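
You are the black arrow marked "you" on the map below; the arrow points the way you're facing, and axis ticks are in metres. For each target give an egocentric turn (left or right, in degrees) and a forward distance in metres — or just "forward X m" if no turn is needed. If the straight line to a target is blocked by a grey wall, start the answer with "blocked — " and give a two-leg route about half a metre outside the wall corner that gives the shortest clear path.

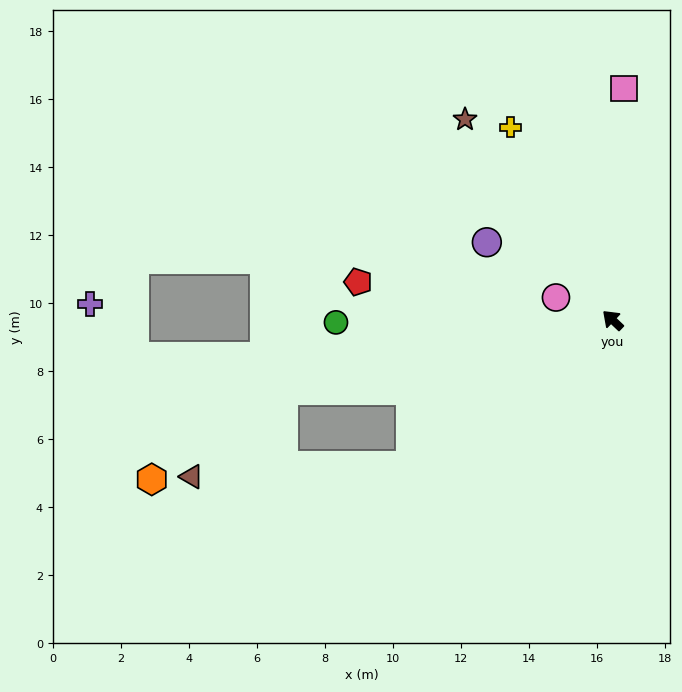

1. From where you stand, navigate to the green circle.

turn left 44°, forward 8.1 m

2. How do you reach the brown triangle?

blocked — turn left 56°, forward 9.9 m, then turn left 30°, forward 3.7 m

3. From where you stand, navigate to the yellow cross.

turn right 19°, forward 6.4 m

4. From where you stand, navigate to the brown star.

turn right 10°, forward 7.3 m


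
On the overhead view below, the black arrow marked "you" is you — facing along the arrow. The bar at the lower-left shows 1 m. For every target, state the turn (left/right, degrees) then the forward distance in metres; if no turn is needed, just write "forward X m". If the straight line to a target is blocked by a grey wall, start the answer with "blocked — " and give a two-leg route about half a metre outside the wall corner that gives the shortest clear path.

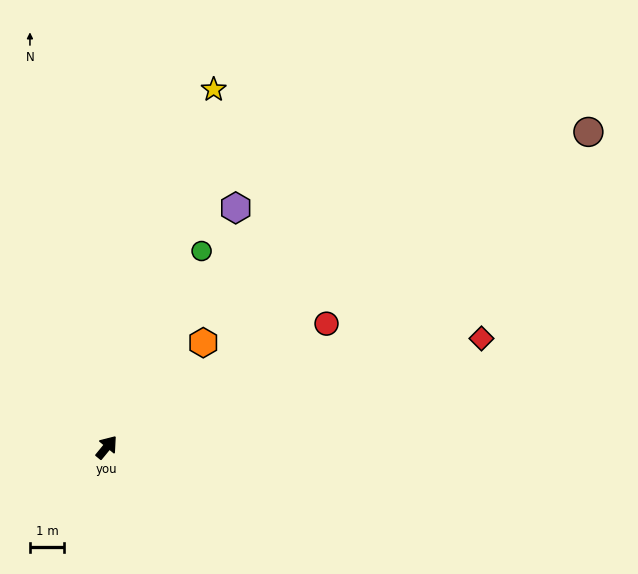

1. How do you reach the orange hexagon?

turn right 3°, forward 4.2 m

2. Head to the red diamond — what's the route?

turn right 34°, forward 11.4 m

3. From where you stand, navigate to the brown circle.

turn right 17°, forward 16.8 m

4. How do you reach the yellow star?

turn left 23°, forward 10.9 m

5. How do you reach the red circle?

turn right 21°, forward 7.4 m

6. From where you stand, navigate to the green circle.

turn left 14°, forward 6.4 m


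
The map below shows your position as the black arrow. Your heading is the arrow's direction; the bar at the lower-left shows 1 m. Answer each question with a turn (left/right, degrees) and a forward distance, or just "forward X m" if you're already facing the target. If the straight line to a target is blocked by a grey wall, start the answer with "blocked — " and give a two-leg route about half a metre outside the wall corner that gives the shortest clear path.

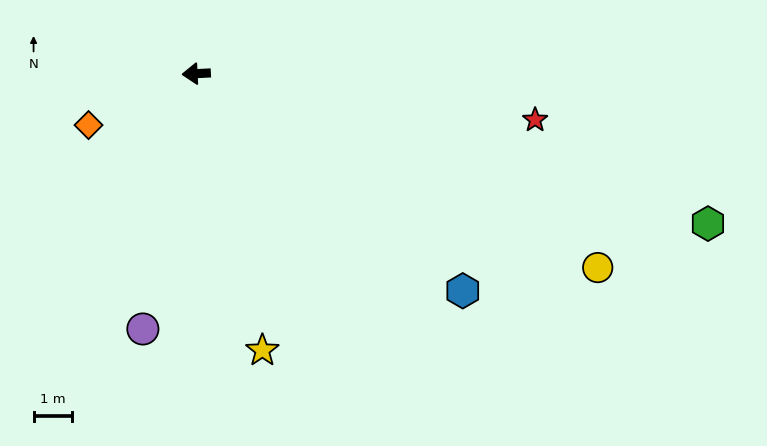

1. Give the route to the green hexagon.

turn left 161°, forward 13.9 m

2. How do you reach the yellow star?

turn left 101°, forward 7.4 m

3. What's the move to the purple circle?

turn left 75°, forward 6.8 m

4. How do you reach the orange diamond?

turn left 23°, forward 3.1 m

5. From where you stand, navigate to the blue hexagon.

turn left 138°, forward 9.0 m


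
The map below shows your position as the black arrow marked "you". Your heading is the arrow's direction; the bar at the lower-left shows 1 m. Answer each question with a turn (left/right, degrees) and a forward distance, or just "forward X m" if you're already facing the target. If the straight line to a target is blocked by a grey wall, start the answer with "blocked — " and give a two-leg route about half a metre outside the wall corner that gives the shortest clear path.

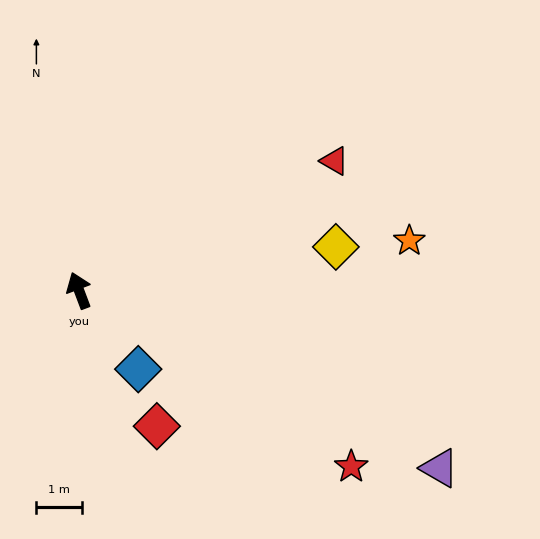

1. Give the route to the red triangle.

turn right 84°, forward 6.3 m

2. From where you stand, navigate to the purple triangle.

turn right 137°, forward 8.8 m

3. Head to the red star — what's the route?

turn right 144°, forward 7.1 m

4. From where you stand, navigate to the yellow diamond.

turn right 101°, forward 5.7 m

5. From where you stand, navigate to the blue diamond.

turn right 164°, forward 2.2 m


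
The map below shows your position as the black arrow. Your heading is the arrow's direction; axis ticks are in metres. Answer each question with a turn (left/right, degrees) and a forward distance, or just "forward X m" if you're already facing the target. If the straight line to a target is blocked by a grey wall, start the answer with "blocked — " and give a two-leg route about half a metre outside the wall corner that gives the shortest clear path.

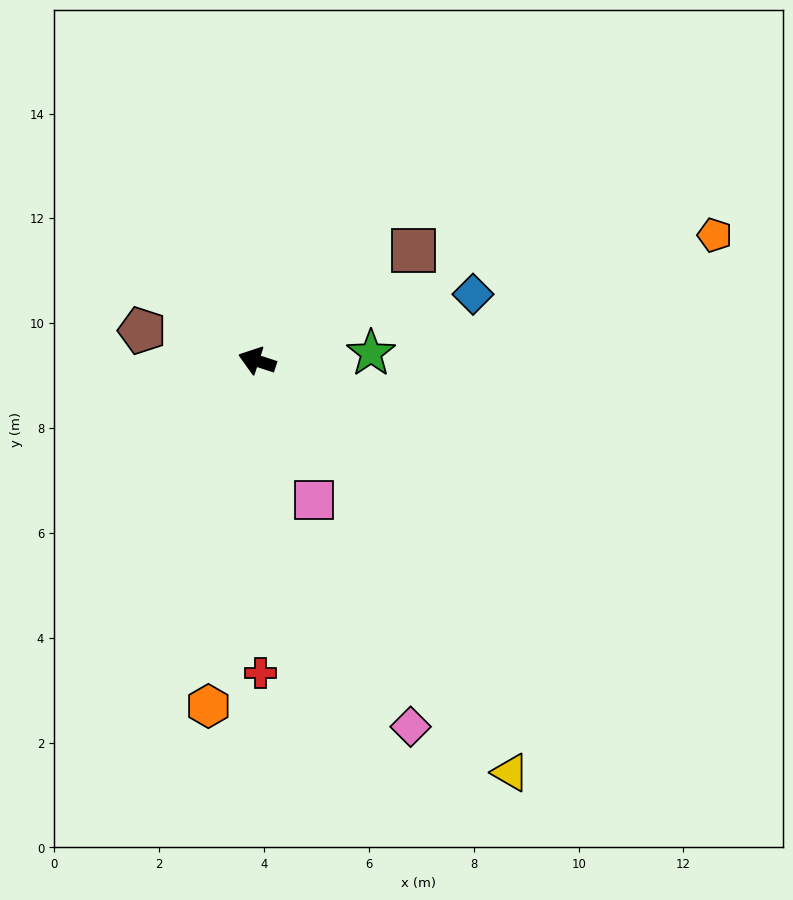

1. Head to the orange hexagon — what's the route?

turn left 100°, forward 6.7 m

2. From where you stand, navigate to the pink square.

turn left 130°, forward 2.9 m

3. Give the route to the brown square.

turn right 127°, forward 3.6 m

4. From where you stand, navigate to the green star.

turn right 158°, forward 2.2 m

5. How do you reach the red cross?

turn left 109°, forward 6.0 m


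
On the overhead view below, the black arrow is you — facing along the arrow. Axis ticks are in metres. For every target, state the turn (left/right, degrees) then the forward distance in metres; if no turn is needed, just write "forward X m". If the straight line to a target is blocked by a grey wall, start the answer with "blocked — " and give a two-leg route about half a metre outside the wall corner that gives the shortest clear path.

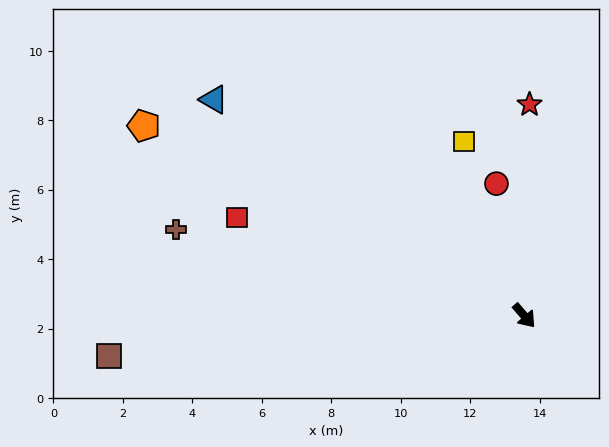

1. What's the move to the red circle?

turn left 151°, forward 3.9 m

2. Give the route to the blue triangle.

turn right 166°, forward 10.9 m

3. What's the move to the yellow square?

turn left 158°, forward 5.3 m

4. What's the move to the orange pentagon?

turn right 158°, forward 12.2 m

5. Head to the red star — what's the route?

turn left 138°, forward 6.1 m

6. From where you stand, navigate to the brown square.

turn right 125°, forward 12.0 m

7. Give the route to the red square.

turn right 150°, forward 8.7 m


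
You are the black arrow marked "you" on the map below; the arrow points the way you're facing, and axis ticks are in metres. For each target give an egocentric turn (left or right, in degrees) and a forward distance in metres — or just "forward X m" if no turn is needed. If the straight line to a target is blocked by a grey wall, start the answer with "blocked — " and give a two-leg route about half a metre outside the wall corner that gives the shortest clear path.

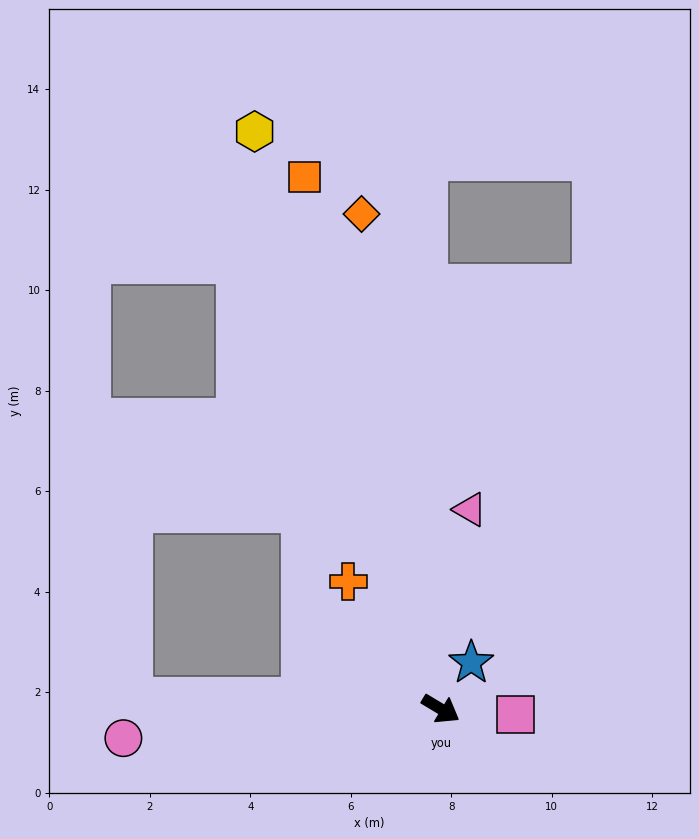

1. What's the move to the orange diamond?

turn left 130°, forward 10.0 m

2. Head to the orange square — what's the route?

turn left 135°, forward 10.9 m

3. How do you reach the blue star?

turn left 88°, forward 1.1 m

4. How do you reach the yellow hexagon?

turn left 139°, forward 12.1 m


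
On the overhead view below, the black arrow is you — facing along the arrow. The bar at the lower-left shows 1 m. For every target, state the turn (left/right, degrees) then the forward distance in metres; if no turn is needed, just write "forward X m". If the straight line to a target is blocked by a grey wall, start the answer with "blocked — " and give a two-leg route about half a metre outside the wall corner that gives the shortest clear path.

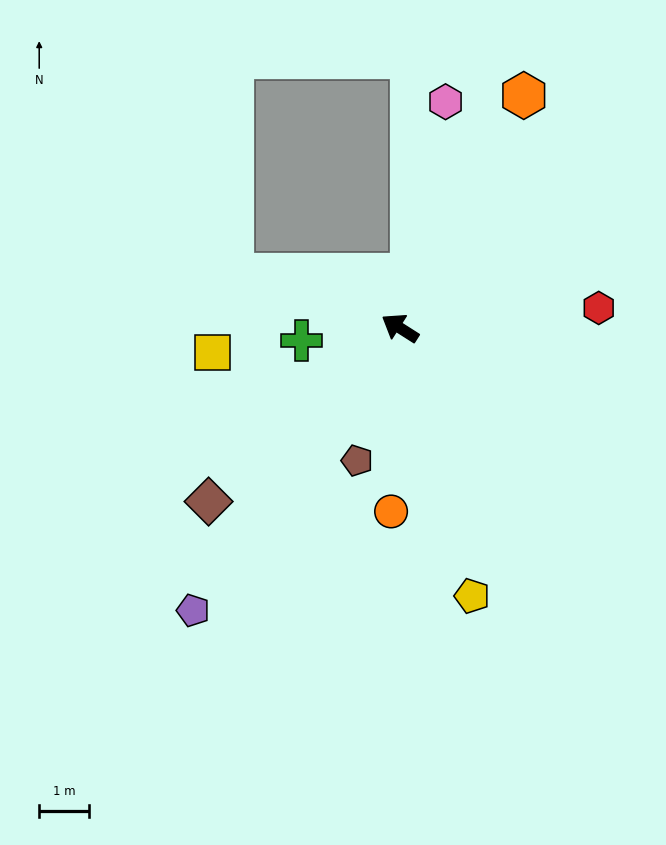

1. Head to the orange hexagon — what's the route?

turn right 86°, forward 5.3 m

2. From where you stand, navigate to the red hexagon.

turn right 142°, forward 4.0 m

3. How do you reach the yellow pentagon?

turn left 138°, forward 5.6 m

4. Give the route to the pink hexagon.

turn right 69°, forward 4.6 m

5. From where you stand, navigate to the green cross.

turn left 40°, forward 2.0 m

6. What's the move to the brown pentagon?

turn left 105°, forward 2.8 m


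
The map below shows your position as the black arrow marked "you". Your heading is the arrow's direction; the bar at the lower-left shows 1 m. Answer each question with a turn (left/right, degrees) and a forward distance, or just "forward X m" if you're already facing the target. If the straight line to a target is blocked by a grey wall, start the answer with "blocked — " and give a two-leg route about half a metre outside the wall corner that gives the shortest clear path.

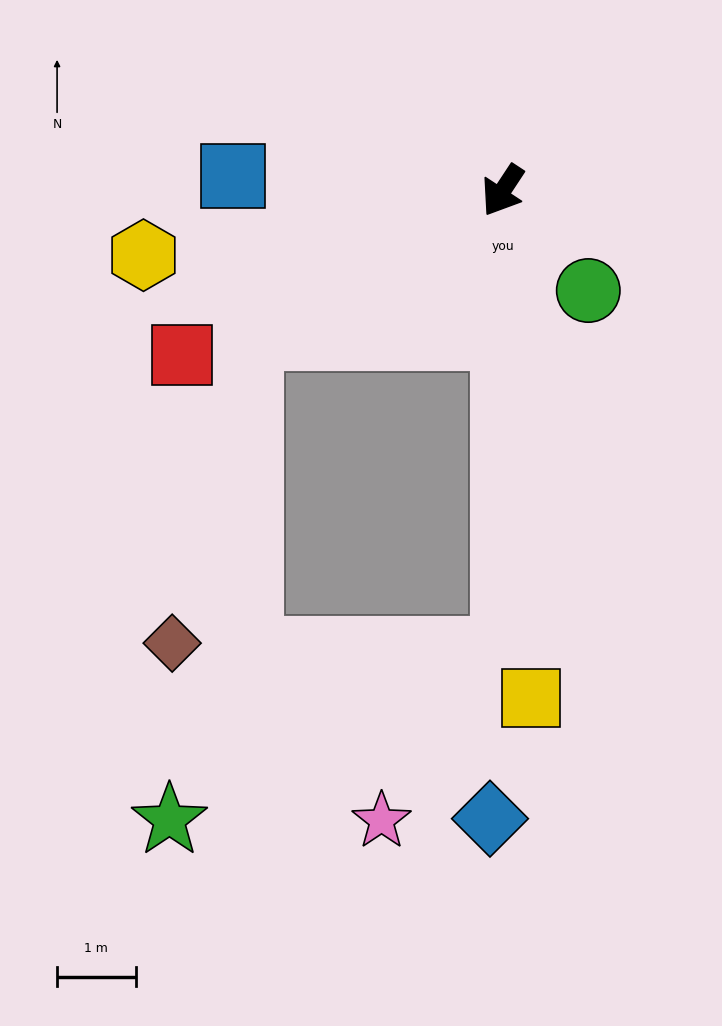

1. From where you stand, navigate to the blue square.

turn right 60°, forward 3.4 m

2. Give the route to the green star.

blocked — turn left 34°, forward 5.8 m, then turn right 64°, forward 4.8 m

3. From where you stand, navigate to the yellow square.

turn left 37°, forward 6.5 m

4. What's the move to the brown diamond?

blocked — turn right 27°, forward 3.7 m, then turn left 46°, forward 4.0 m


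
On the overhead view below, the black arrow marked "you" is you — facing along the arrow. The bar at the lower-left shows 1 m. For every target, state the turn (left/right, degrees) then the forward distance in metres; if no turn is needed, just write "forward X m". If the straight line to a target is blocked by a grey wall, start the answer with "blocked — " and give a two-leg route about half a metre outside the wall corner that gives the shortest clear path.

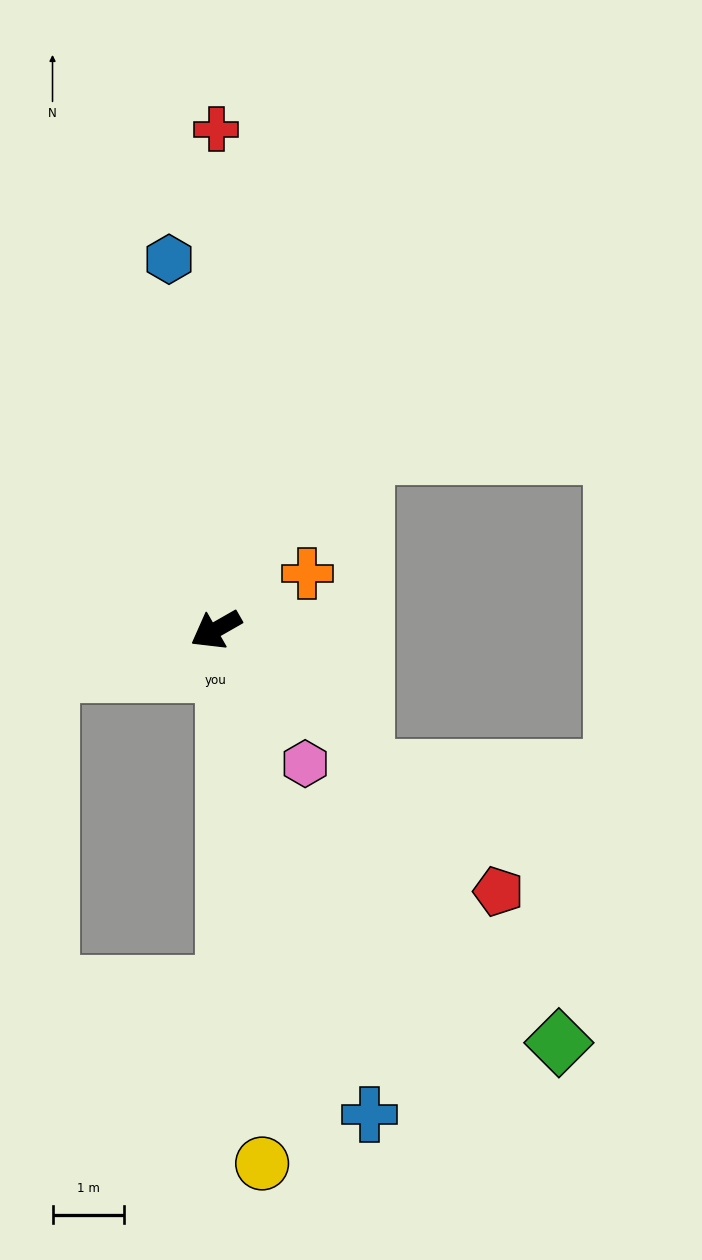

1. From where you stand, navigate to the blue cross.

turn left 78°, forward 7.1 m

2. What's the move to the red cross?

turn right 120°, forward 7.0 m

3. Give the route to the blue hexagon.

turn right 113°, forward 5.2 m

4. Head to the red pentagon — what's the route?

turn left 107°, forward 5.4 m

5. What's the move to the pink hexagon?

turn left 94°, forward 2.2 m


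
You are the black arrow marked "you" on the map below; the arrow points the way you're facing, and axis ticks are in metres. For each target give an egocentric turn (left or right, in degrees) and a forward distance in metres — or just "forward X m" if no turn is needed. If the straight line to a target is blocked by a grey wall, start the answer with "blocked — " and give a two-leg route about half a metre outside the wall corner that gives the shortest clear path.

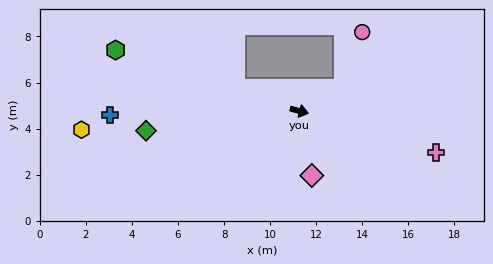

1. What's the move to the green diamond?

turn right 158°, forward 6.7 m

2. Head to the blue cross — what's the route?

turn right 164°, forward 8.2 m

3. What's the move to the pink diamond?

turn right 64°, forward 2.9 m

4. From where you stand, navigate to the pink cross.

turn right 2°, forward 6.2 m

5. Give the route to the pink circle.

blocked — turn left 42°, forward 2.2 m, then turn left 44°, forward 2.6 m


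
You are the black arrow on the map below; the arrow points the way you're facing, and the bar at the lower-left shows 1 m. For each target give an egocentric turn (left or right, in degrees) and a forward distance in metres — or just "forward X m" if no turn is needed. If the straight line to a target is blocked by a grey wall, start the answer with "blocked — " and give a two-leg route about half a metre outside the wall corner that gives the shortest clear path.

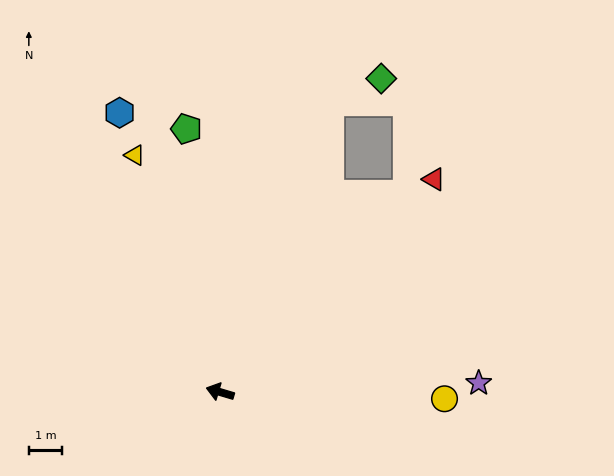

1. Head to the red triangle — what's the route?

turn right 119°, forward 9.1 m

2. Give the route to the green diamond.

blocked — turn right 94°, forward 9.4 m, then turn right 44°, forward 1.7 m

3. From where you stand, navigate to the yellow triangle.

turn right 54°, forward 7.6 m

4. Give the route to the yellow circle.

turn right 165°, forward 6.8 m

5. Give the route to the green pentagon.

turn right 66°, forward 8.0 m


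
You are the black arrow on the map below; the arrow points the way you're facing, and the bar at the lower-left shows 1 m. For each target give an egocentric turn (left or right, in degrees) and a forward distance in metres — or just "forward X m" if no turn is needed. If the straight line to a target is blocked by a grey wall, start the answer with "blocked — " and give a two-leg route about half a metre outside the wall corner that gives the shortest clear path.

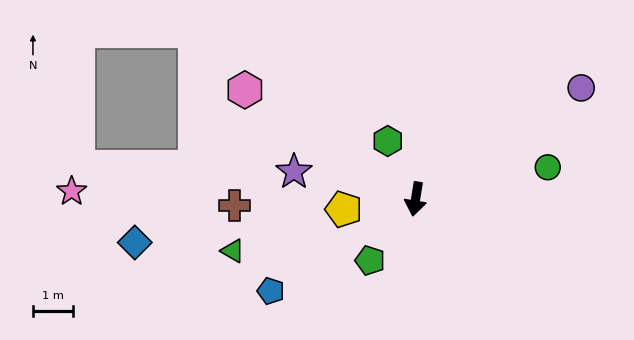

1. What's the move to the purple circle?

turn left 133°, forward 5.0 m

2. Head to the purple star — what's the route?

turn right 93°, forward 3.1 m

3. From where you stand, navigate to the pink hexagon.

turn right 113°, forward 5.1 m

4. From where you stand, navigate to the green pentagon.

turn right 27°, forward 1.9 m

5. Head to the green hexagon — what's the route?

turn right 145°, forward 1.6 m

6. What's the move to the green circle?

turn left 113°, forward 3.4 m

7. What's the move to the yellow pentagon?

turn right 73°, forward 1.8 m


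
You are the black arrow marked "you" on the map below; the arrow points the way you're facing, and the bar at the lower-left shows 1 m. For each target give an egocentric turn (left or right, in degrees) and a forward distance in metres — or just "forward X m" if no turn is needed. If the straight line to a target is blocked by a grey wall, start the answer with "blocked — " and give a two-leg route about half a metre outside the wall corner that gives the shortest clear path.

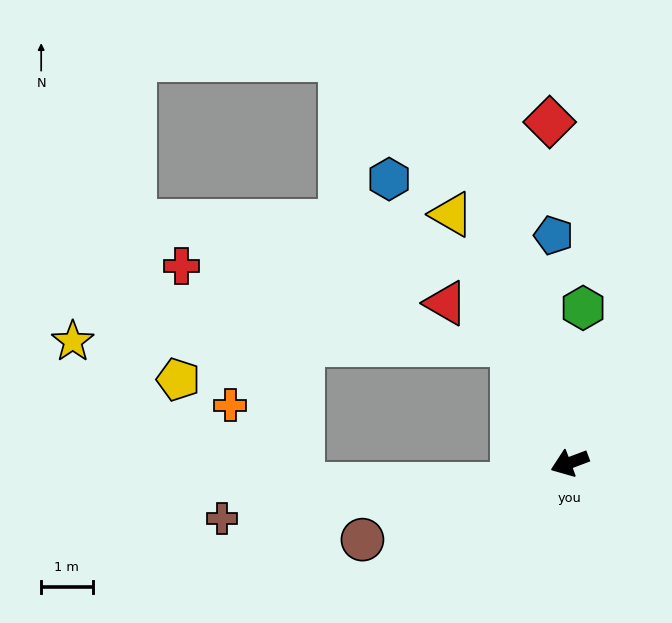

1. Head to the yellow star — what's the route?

blocked — turn right 84°, forward 2.6 m, then turn left 63°, forward 8.5 m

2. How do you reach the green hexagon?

turn right 116°, forward 3.0 m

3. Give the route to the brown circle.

forward 4.3 m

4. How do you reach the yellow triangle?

turn right 85°, forward 5.4 m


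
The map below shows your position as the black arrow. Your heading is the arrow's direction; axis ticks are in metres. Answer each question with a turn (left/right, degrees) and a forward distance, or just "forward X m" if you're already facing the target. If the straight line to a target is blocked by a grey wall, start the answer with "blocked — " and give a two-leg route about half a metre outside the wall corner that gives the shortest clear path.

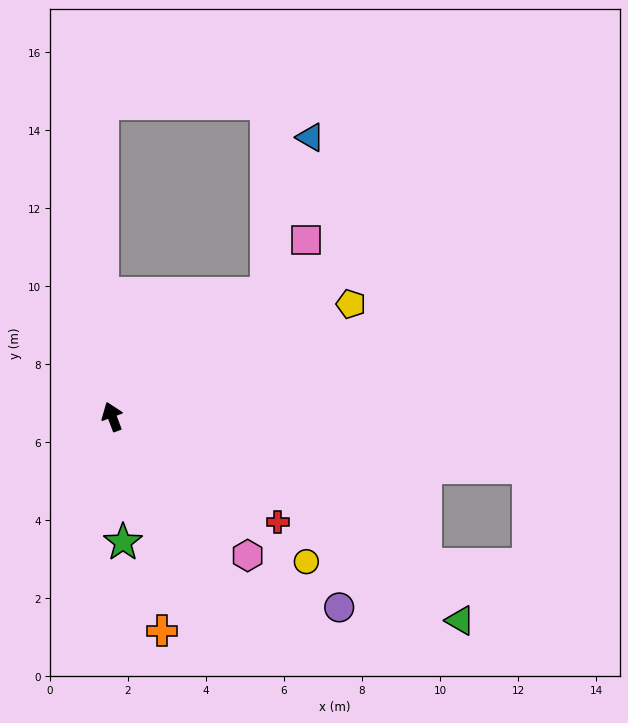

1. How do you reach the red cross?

turn right 143°, forward 5.0 m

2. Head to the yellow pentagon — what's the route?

turn right 85°, forward 6.8 m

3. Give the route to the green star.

turn left 164°, forward 3.2 m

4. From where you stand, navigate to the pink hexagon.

turn right 156°, forward 5.0 m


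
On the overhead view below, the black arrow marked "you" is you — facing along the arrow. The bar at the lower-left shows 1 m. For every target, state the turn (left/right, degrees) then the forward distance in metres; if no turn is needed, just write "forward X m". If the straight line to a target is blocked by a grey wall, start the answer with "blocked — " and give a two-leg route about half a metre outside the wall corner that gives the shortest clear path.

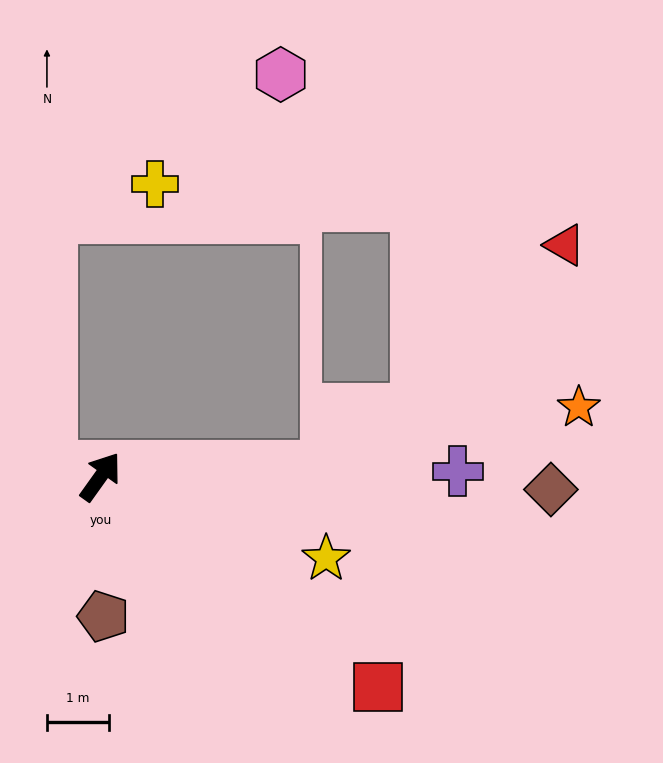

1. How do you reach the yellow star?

turn right 74°, forward 3.9 m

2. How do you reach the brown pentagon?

turn right 143°, forward 2.2 m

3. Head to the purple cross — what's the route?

turn right 54°, forward 5.8 m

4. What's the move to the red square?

turn right 92°, forward 5.6 m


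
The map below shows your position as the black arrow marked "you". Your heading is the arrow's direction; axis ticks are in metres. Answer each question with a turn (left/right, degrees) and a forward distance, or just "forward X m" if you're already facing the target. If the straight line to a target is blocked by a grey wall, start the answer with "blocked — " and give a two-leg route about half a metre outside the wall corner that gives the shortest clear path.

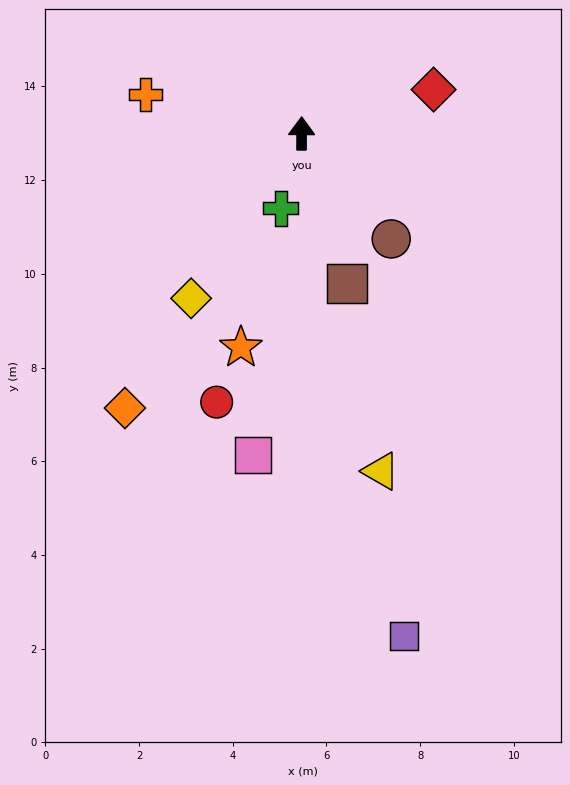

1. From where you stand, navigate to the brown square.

turn right 163°, forward 3.4 m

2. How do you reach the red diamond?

turn right 71°, forward 3.0 m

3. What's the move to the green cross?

turn left 165°, forward 1.7 m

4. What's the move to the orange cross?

turn left 76°, forward 3.4 m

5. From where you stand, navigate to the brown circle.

turn right 139°, forward 3.0 m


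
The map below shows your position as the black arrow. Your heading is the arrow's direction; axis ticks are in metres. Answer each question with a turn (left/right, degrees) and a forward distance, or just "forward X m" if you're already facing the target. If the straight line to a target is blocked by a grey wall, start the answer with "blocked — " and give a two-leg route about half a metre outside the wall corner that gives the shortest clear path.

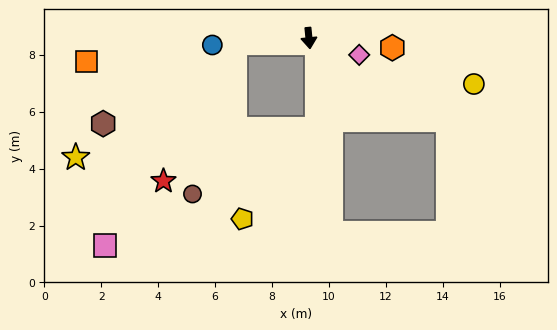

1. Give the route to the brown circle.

blocked — turn right 92°, forward 2.6 m, then turn left 71°, forward 5.5 m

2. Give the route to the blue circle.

turn right 92°, forward 3.4 m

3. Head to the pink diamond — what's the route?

turn left 66°, forward 1.9 m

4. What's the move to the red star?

blocked — turn right 92°, forward 2.6 m, then turn left 59°, forward 5.5 m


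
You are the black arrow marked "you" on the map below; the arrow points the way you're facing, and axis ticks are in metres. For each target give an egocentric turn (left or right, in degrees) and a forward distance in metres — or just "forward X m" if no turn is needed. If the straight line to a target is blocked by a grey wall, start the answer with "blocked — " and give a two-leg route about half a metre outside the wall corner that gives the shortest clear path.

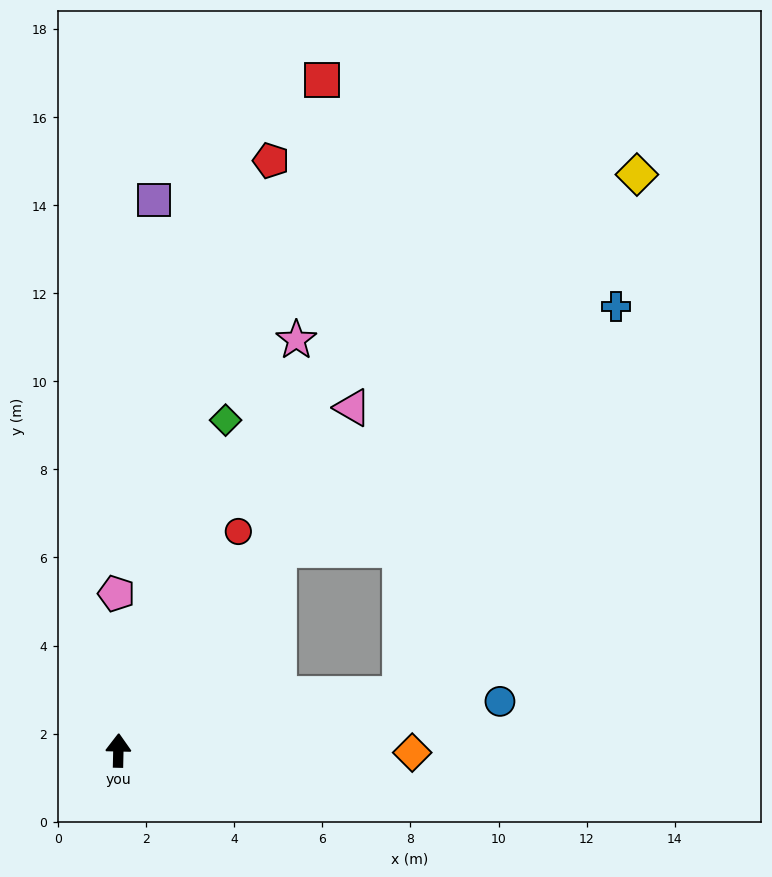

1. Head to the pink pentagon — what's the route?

turn left 2°, forward 3.6 m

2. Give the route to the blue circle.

turn right 81°, forward 8.7 m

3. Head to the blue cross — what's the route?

blocked — turn right 37°, forward 5.8 m, then turn right 16°, forward 9.4 m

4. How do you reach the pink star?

turn right 22°, forward 10.2 m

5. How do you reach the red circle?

turn right 27°, forward 5.7 m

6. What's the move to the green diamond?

turn right 17°, forward 7.9 m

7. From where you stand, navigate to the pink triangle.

turn right 33°, forward 9.4 m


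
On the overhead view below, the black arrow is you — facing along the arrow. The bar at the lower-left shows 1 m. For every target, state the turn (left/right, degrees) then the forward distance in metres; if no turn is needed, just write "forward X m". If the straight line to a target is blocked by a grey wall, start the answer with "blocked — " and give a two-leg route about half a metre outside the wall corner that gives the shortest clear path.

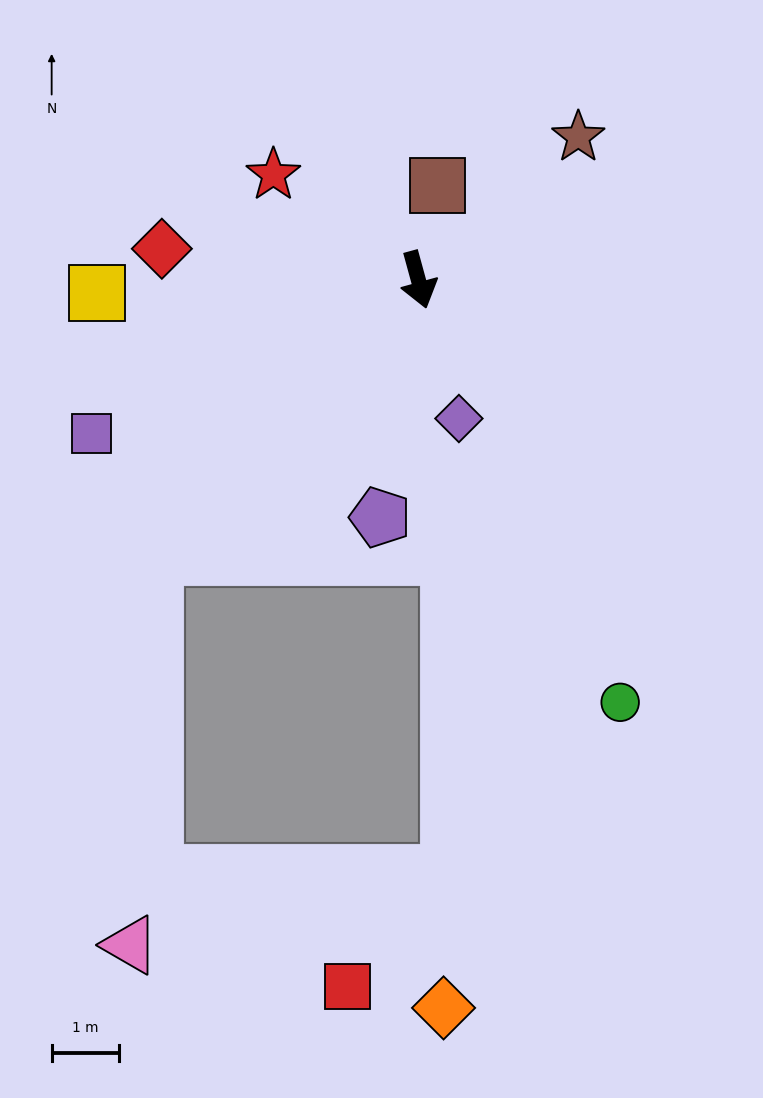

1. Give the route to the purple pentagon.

turn right 24°, forward 3.6 m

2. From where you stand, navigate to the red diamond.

turn right 112°, forward 3.8 m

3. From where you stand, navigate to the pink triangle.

blocked — turn right 59°, forward 5.6 m, then turn left 40°, forward 5.7 m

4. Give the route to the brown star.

turn left 116°, forward 3.2 m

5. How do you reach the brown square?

turn left 153°, forward 1.4 m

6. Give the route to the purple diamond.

forward 2.1 m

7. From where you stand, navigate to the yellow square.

turn right 103°, forward 4.7 m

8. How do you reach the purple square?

turn right 80°, forward 5.3 m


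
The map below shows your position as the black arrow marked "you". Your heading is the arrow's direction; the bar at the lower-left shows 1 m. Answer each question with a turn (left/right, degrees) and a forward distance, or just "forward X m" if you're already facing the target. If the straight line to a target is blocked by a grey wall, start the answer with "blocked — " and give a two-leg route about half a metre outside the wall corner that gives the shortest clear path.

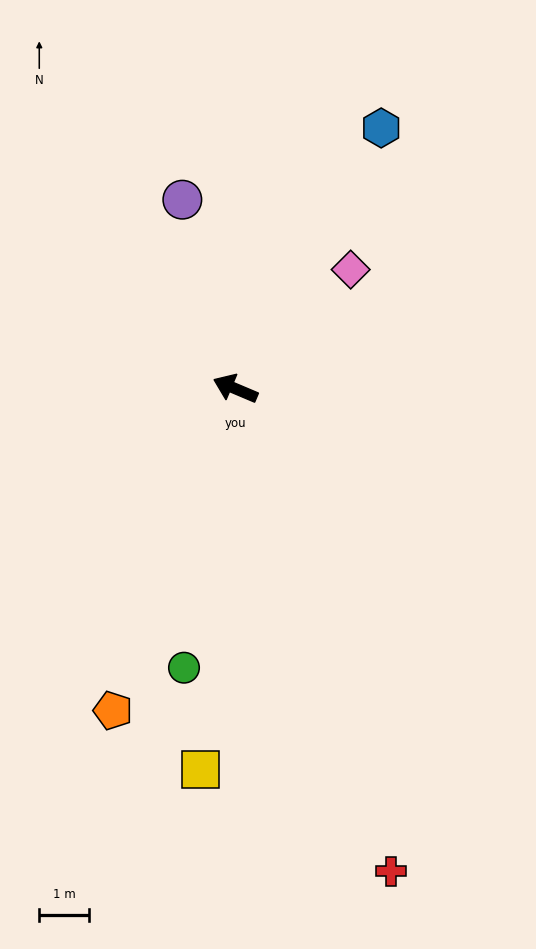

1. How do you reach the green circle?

turn left 103°, forward 5.7 m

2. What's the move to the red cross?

turn left 131°, forward 10.2 m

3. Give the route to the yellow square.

turn left 108°, forward 7.7 m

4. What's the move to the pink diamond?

turn right 111°, forward 3.3 m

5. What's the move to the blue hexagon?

turn right 96°, forward 6.0 m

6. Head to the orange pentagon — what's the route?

turn left 92°, forward 6.9 m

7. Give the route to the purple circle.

turn right 51°, forward 3.9 m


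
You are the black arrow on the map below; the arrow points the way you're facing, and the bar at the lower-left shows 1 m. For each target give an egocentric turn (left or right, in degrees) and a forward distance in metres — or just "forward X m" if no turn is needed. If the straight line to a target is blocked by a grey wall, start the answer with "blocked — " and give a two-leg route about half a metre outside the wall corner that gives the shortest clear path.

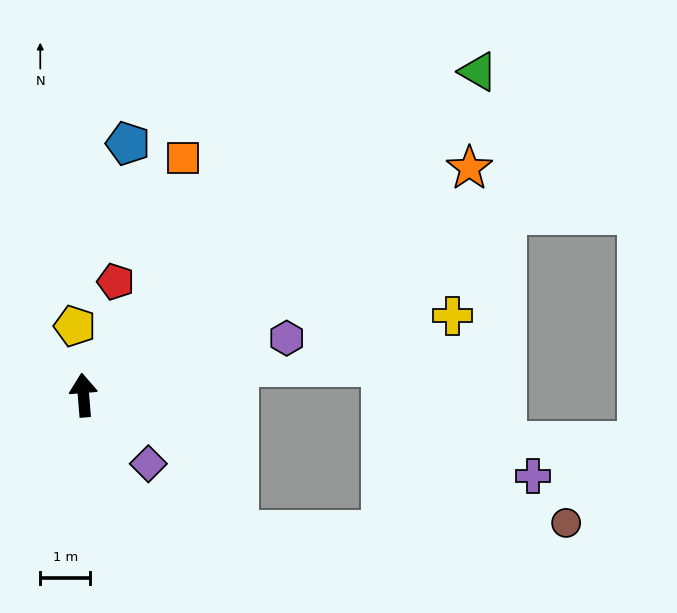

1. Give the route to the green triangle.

turn right 55°, forward 10.3 m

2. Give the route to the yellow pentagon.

turn left 3°, forward 1.4 m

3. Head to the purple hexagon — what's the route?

turn right 79°, forward 4.2 m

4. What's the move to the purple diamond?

turn right 141°, forward 1.9 m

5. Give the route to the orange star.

turn right 64°, forward 9.0 m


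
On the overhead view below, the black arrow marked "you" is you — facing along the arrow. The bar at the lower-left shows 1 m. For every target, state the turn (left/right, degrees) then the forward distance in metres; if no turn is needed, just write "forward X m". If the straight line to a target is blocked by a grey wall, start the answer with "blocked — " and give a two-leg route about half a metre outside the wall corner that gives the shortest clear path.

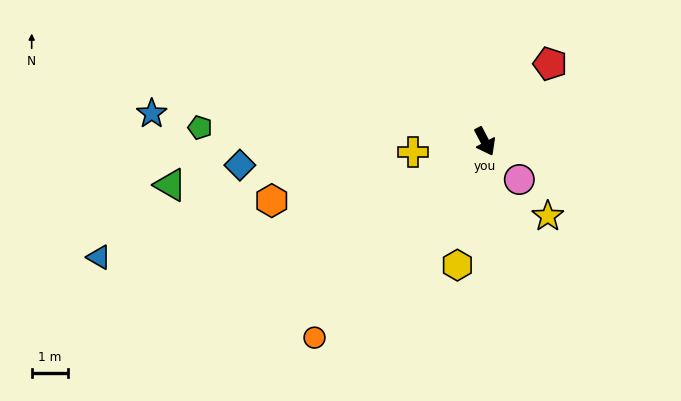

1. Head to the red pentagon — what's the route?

turn left 112°, forward 2.8 m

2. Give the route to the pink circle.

turn left 14°, forward 1.4 m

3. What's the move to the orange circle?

turn right 69°, forward 7.1 m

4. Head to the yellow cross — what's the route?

turn right 109°, forward 2.0 m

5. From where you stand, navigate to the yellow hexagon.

turn right 40°, forward 3.5 m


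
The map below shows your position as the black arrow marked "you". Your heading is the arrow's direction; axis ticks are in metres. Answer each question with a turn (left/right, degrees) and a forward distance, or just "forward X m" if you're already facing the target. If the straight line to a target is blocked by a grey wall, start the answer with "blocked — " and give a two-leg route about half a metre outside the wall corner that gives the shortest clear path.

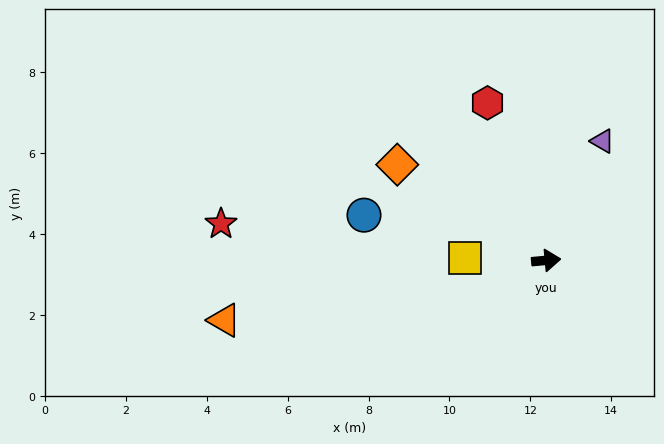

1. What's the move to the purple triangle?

turn left 59°, forward 3.3 m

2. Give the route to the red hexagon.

turn left 105°, forward 4.2 m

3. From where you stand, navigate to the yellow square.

turn left 173°, forward 2.0 m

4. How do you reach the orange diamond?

turn left 142°, forward 4.4 m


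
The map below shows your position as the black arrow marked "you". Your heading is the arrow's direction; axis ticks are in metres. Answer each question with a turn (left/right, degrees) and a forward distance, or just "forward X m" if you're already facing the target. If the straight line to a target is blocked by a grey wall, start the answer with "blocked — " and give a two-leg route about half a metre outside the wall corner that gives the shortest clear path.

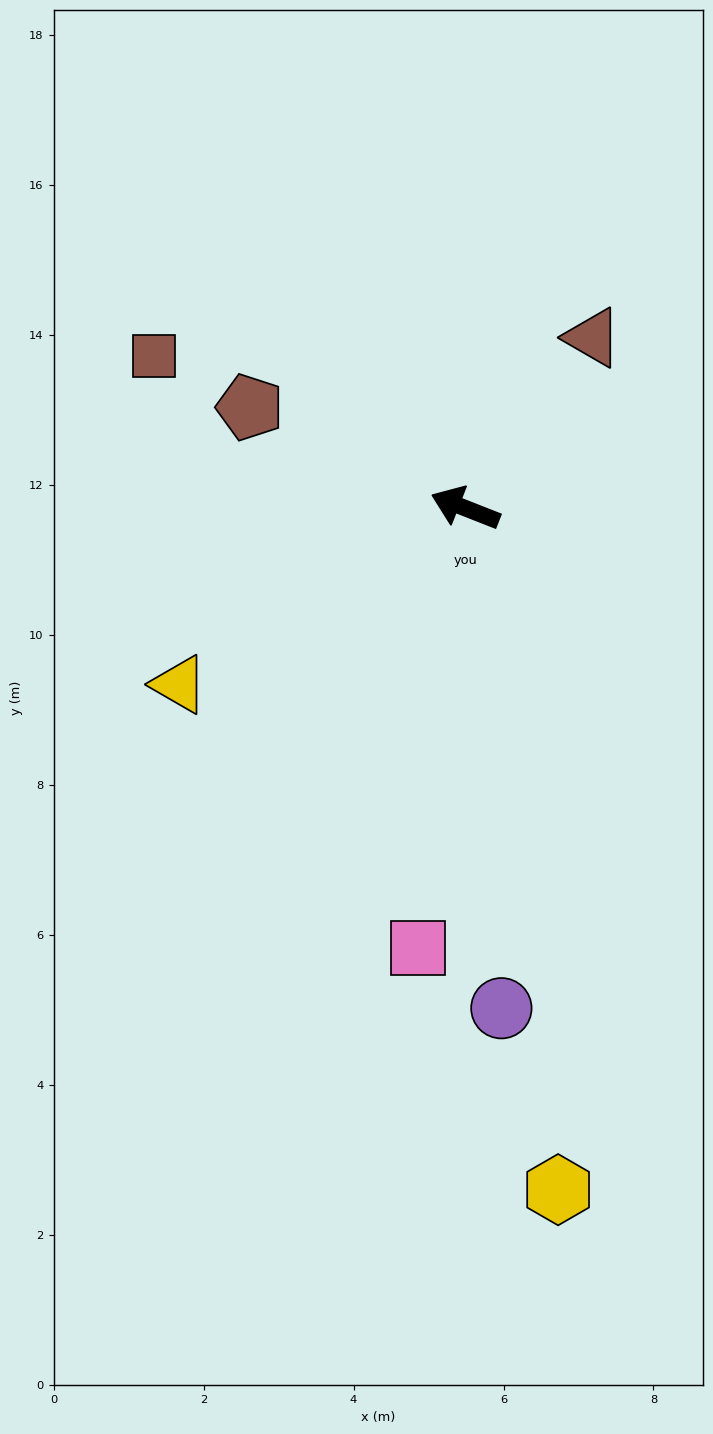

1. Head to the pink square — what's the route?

turn left 105°, forward 5.9 m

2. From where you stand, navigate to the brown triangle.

turn right 105°, forward 2.8 m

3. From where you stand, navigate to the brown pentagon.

turn right 4°, forward 3.2 m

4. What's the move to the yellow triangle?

turn left 53°, forward 4.5 m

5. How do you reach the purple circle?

turn left 116°, forward 6.7 m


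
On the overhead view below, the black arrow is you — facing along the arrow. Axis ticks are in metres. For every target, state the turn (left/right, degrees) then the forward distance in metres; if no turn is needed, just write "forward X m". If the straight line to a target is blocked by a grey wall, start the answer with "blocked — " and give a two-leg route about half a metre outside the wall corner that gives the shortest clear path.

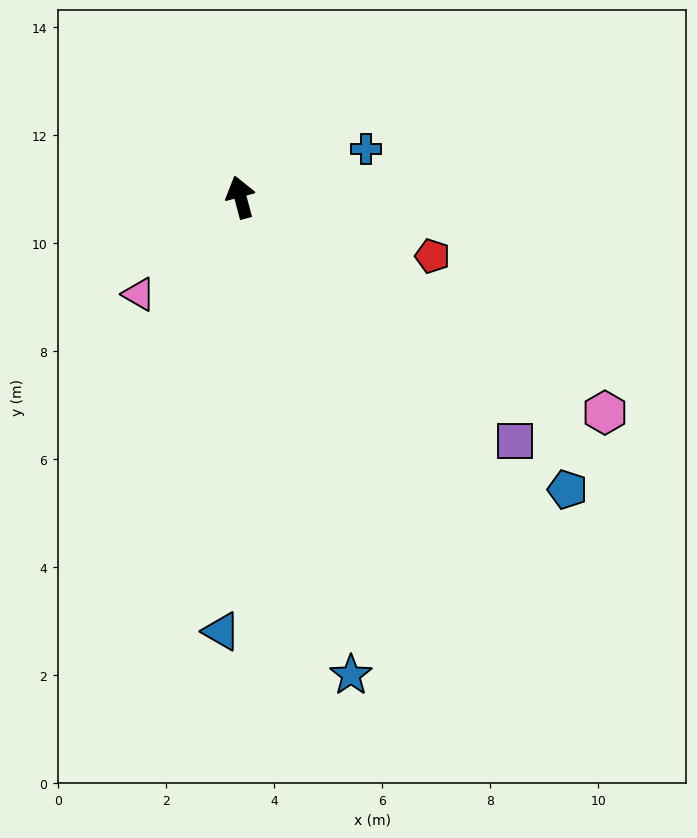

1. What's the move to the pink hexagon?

turn right 136°, forward 7.8 m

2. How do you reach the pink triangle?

turn left 119°, forward 2.6 m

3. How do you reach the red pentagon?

turn right 122°, forward 3.7 m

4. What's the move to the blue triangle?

turn left 163°, forward 8.0 m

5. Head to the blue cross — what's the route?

turn right 84°, forward 2.5 m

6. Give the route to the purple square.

turn right 147°, forward 6.8 m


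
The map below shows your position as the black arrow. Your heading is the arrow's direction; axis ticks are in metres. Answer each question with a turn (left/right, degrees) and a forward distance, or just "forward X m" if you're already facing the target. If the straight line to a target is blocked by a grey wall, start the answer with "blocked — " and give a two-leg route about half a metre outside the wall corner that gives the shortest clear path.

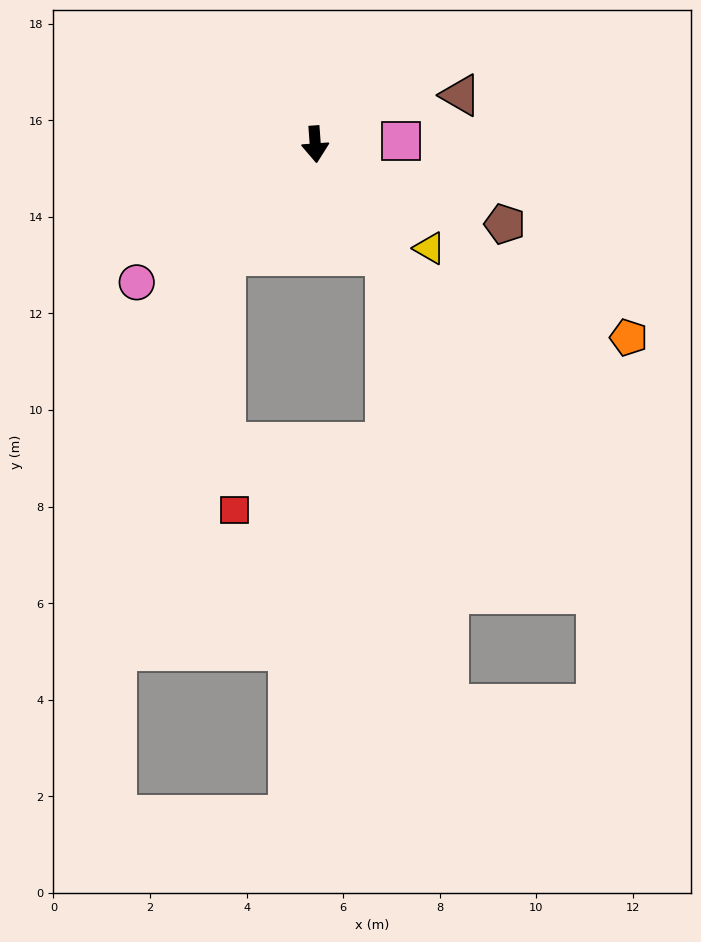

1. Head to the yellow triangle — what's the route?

turn left 44°, forward 3.2 m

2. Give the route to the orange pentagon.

turn left 54°, forward 7.6 m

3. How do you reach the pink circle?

turn right 56°, forward 4.7 m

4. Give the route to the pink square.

turn left 88°, forward 1.8 m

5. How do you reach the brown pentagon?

turn left 63°, forward 4.3 m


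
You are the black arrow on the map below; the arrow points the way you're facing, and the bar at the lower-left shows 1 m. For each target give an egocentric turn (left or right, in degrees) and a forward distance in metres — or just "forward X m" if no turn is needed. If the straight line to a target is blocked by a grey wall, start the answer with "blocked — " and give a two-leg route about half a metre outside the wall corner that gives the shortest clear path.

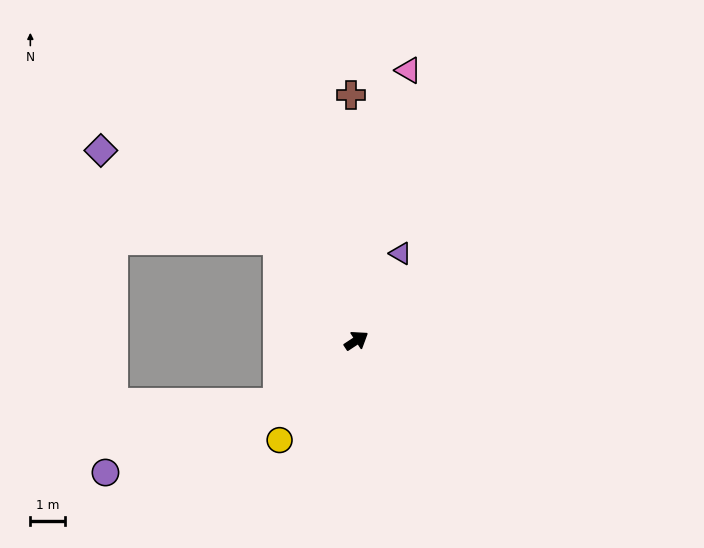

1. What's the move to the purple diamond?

blocked — turn left 95°, forward 3.7 m, then turn left 25°, forward 5.7 m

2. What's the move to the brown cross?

turn left 58°, forward 7.1 m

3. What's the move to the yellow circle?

turn right 161°, forward 3.7 m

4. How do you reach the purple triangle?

turn left 30°, forward 2.8 m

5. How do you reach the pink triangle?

turn left 46°, forward 8.0 m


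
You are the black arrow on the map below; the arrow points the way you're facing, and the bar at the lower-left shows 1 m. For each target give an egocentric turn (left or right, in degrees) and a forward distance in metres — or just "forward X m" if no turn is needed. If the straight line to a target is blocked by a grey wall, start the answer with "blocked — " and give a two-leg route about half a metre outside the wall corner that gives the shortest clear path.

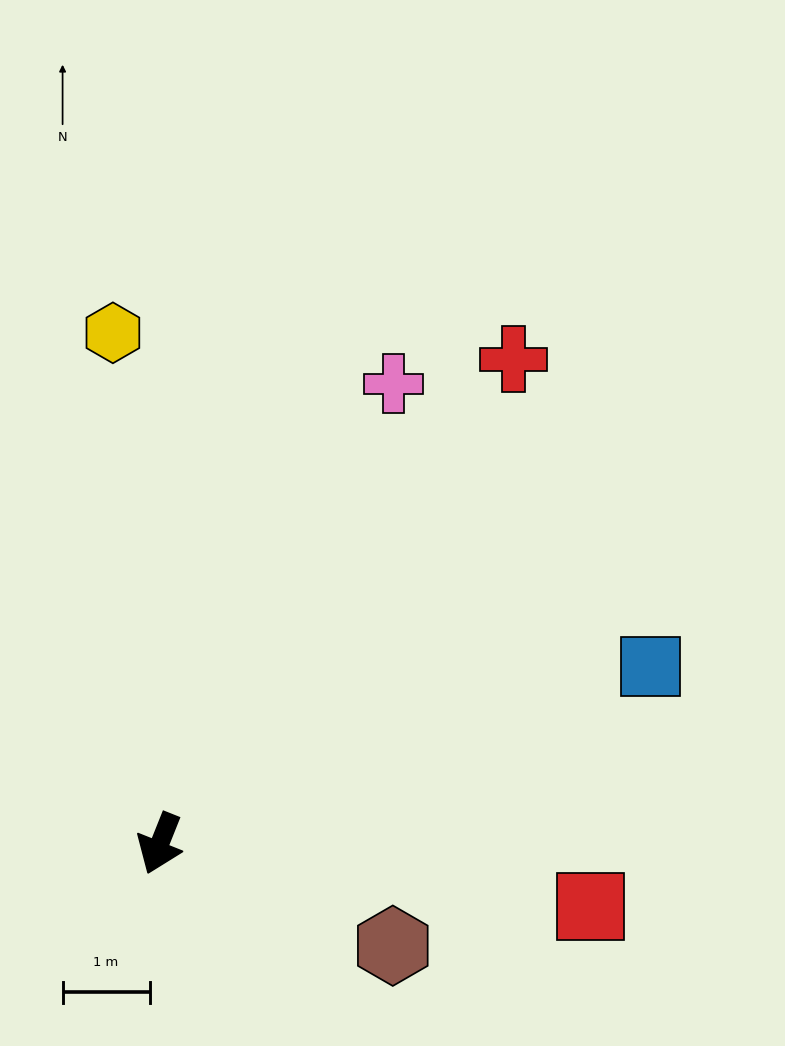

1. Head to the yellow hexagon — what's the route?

turn right 153°, forward 5.9 m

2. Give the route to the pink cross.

turn left 175°, forward 5.9 m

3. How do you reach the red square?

turn left 103°, forward 5.0 m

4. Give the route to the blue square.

turn left 132°, forward 6.0 m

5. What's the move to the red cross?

turn left 166°, forward 6.9 m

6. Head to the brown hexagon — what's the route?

turn left 88°, forward 2.9 m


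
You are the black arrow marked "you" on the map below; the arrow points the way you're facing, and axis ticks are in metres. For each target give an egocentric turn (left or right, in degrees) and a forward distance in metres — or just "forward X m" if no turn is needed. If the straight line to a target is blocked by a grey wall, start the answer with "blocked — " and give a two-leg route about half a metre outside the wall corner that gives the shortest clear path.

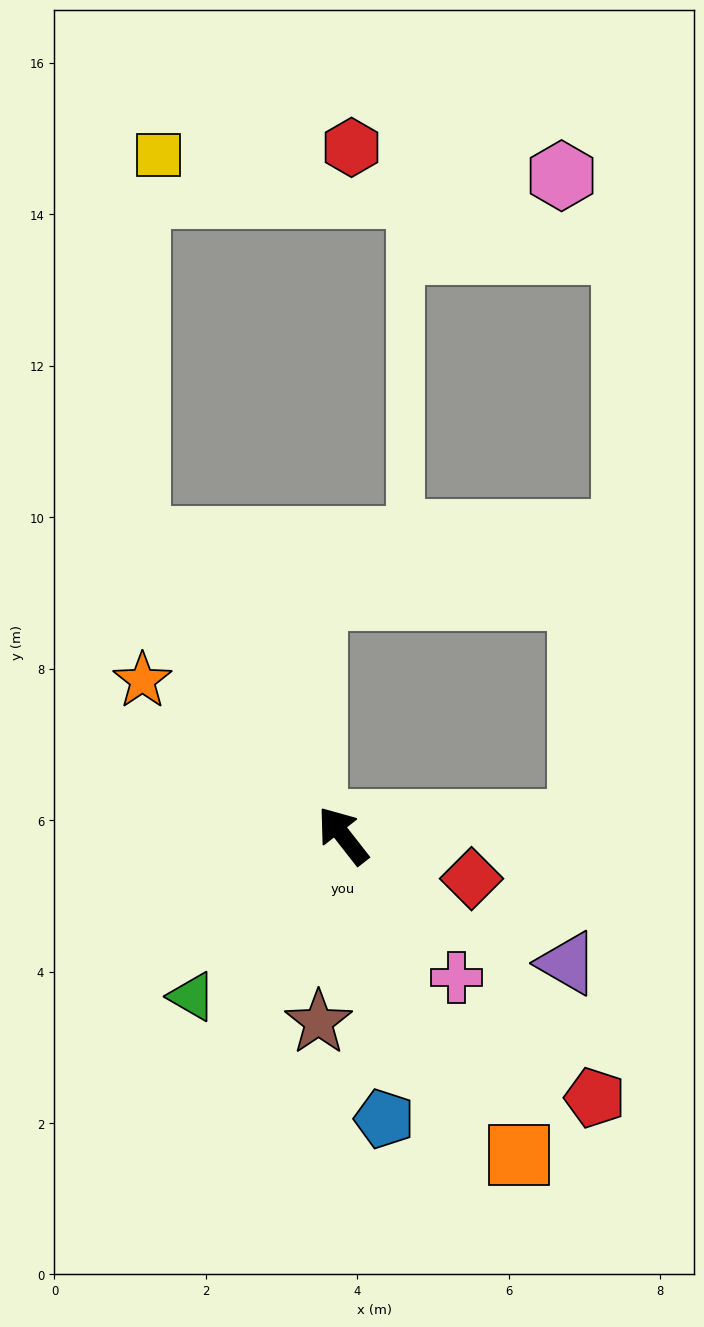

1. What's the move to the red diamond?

turn right 147°, forward 1.8 m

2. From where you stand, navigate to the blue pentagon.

turn left 150°, forward 3.8 m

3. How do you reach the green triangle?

turn left 99°, forward 2.9 m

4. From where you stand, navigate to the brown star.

turn left 135°, forward 2.5 m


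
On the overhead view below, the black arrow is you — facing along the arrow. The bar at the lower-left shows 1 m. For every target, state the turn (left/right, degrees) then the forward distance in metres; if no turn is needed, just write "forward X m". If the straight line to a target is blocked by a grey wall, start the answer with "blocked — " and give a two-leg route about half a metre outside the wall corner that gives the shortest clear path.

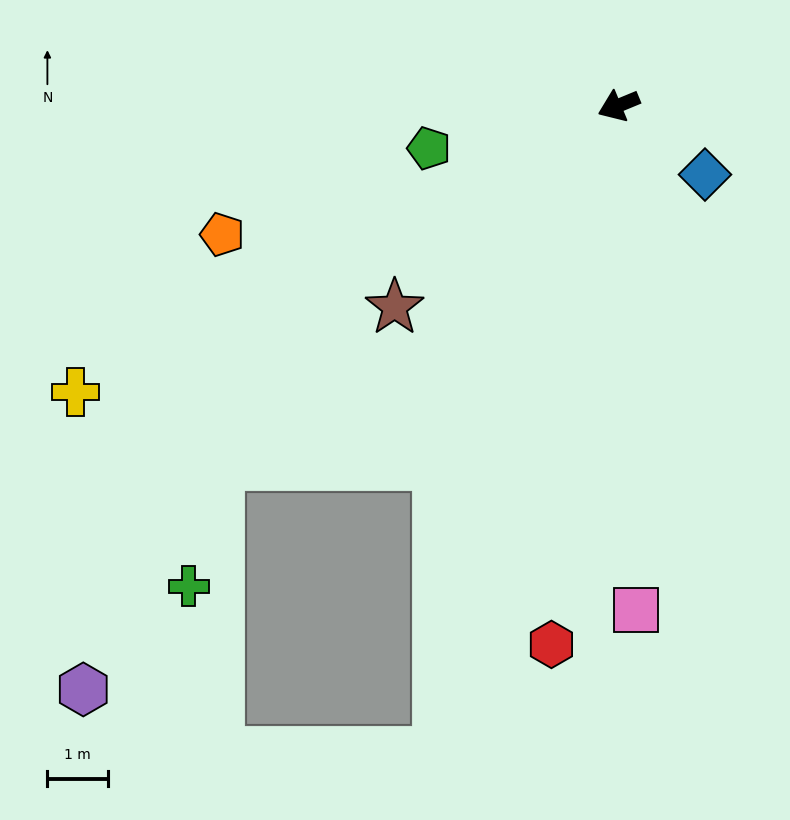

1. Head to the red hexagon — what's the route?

turn left 60°, forward 9.0 m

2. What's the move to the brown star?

turn left 20°, forward 5.0 m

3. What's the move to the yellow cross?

turn left 5°, forward 10.2 m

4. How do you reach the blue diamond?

turn left 119°, forward 1.8 m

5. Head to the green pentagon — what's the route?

turn right 10°, forward 3.2 m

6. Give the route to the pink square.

turn left 69°, forward 8.4 m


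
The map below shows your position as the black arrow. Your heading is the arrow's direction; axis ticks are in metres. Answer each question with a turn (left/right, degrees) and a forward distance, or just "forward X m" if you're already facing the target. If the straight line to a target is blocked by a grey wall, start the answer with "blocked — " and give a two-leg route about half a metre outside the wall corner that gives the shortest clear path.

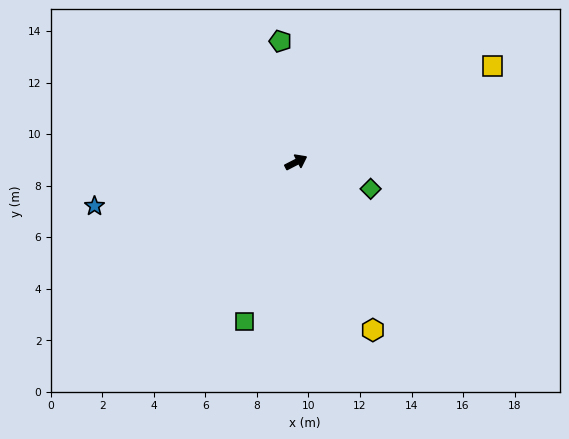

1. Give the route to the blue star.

turn left 165°, forward 8.0 m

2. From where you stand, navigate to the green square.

turn right 135°, forward 6.5 m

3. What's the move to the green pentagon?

turn left 70°, forward 4.7 m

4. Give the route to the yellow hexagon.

turn right 93°, forward 7.2 m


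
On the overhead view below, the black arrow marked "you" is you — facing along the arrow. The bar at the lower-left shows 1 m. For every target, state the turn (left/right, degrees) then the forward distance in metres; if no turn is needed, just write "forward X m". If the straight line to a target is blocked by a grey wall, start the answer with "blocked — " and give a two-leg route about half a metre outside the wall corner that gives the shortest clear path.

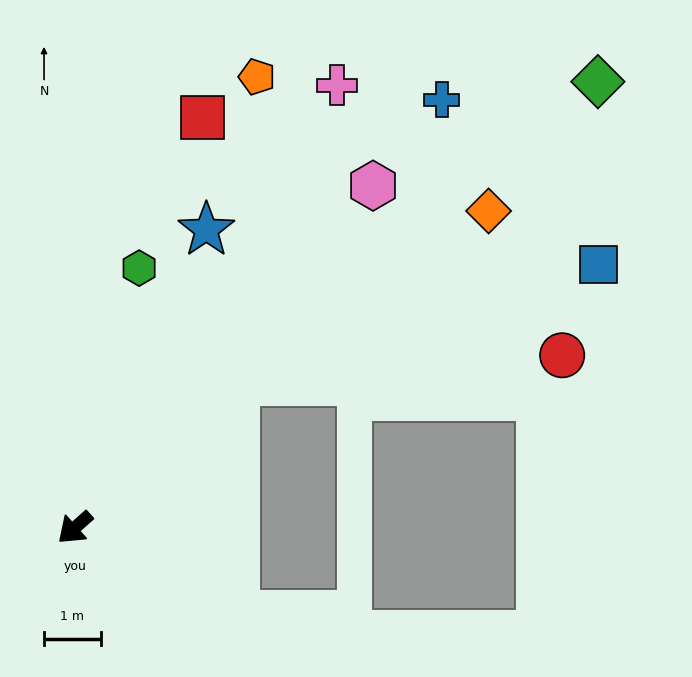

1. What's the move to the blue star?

turn right 155°, forward 5.7 m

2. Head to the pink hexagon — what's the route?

turn right 173°, forward 8.0 m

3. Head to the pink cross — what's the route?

turn right 162°, forward 9.1 m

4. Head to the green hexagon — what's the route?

turn right 146°, forward 4.7 m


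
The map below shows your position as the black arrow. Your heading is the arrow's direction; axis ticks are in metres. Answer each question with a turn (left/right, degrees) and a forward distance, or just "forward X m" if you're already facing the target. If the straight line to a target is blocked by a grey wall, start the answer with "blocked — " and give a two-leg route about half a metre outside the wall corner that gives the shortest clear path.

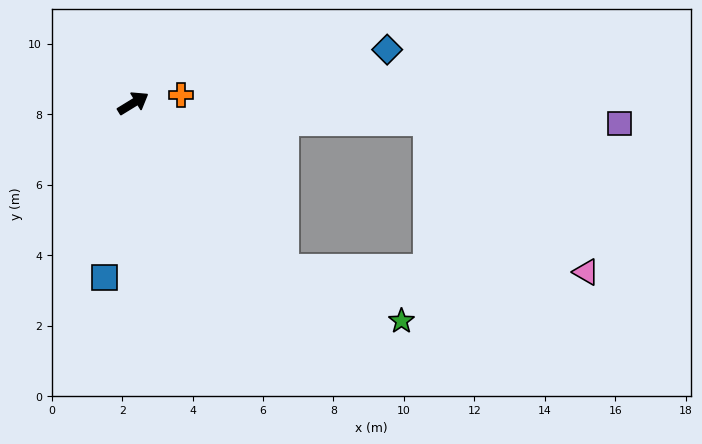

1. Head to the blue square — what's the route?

turn right 131°, forward 5.0 m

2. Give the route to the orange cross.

turn right 22°, forward 1.4 m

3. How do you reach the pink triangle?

blocked — turn right 79°, forward 6.3 m, then turn left 47°, forward 8.6 m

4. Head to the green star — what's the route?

blocked — turn right 79°, forward 6.3 m, then turn left 23°, forward 3.7 m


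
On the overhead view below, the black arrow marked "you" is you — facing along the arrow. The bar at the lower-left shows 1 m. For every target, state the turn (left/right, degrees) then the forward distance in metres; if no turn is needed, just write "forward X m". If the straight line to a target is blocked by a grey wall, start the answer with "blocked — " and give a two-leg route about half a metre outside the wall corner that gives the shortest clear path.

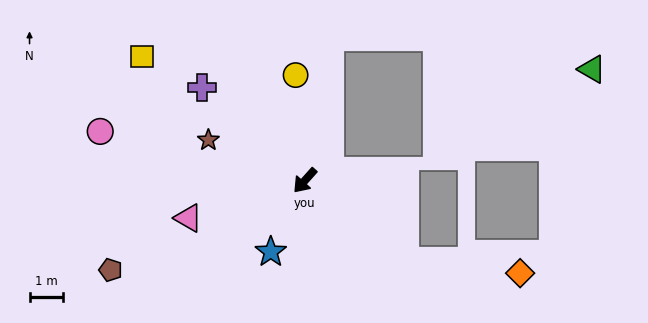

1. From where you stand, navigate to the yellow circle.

turn right 133°, forward 3.2 m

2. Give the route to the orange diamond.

blocked — turn left 93°, forward 3.8 m, then turn left 33°, forward 3.4 m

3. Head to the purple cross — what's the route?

turn right 90°, forward 4.1 m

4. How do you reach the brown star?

turn right 71°, forward 3.1 m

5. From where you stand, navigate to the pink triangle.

turn right 30°, forward 3.6 m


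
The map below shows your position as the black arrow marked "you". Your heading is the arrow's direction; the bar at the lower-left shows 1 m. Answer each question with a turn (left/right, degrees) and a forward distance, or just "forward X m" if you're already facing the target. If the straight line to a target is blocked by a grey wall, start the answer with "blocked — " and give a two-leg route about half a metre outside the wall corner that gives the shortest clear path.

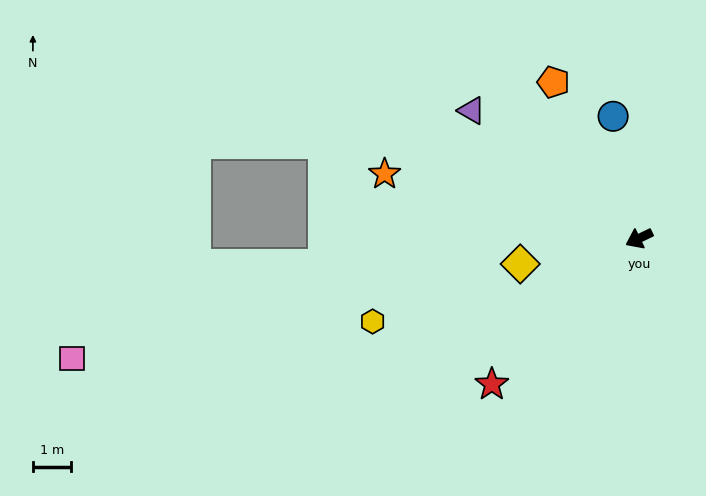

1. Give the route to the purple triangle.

turn right 63°, forward 5.5 m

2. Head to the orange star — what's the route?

turn right 40°, forward 6.9 m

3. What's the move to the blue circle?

turn right 104°, forward 3.3 m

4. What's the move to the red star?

turn left 19°, forward 5.5 m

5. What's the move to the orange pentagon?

turn right 87°, forward 4.7 m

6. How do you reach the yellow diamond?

turn right 14°, forward 3.2 m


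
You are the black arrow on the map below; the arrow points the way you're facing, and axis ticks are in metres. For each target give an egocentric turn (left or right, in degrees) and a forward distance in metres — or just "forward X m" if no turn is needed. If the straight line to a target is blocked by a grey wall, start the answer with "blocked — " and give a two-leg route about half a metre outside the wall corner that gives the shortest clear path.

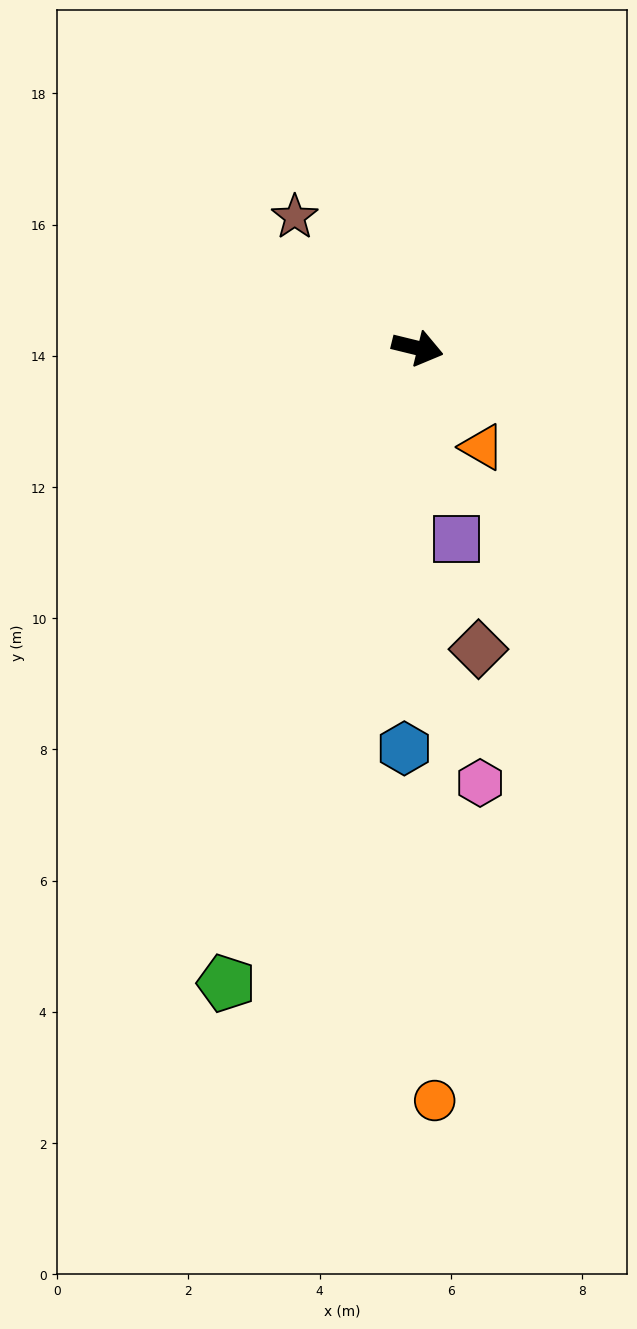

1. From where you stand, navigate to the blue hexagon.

turn right 78°, forward 6.1 m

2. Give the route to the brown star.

turn left 147°, forward 2.7 m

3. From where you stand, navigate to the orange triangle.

turn right 43°, forward 1.8 m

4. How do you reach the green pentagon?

turn right 93°, forward 10.1 m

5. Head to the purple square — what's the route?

turn right 65°, forward 3.0 m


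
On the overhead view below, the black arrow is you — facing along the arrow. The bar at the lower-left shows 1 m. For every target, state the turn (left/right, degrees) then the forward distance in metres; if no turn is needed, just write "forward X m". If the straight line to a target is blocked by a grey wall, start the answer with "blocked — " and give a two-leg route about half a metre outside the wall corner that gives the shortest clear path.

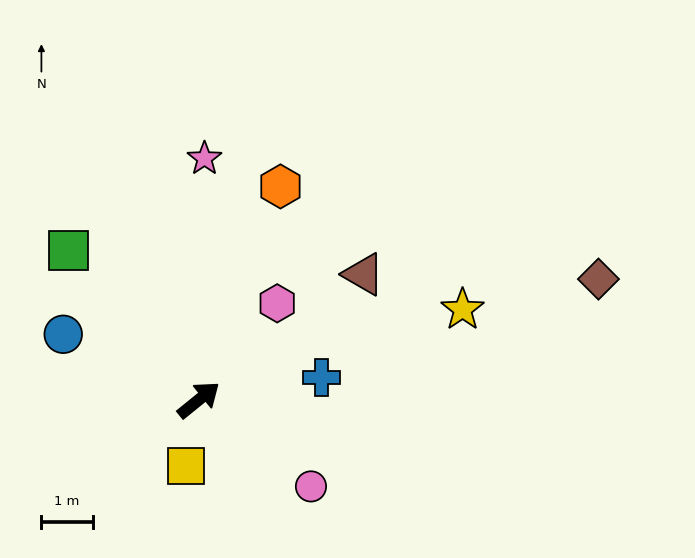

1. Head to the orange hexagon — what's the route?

turn left 30°, forward 4.4 m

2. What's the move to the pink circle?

turn right 77°, forward 2.8 m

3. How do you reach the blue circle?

turn left 115°, forward 2.9 m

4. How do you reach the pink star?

turn left 50°, forward 4.7 m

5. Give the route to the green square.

turn left 92°, forward 3.8 m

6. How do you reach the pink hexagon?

turn left 12°, forward 2.4 m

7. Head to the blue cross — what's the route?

turn right 29°, forward 2.4 m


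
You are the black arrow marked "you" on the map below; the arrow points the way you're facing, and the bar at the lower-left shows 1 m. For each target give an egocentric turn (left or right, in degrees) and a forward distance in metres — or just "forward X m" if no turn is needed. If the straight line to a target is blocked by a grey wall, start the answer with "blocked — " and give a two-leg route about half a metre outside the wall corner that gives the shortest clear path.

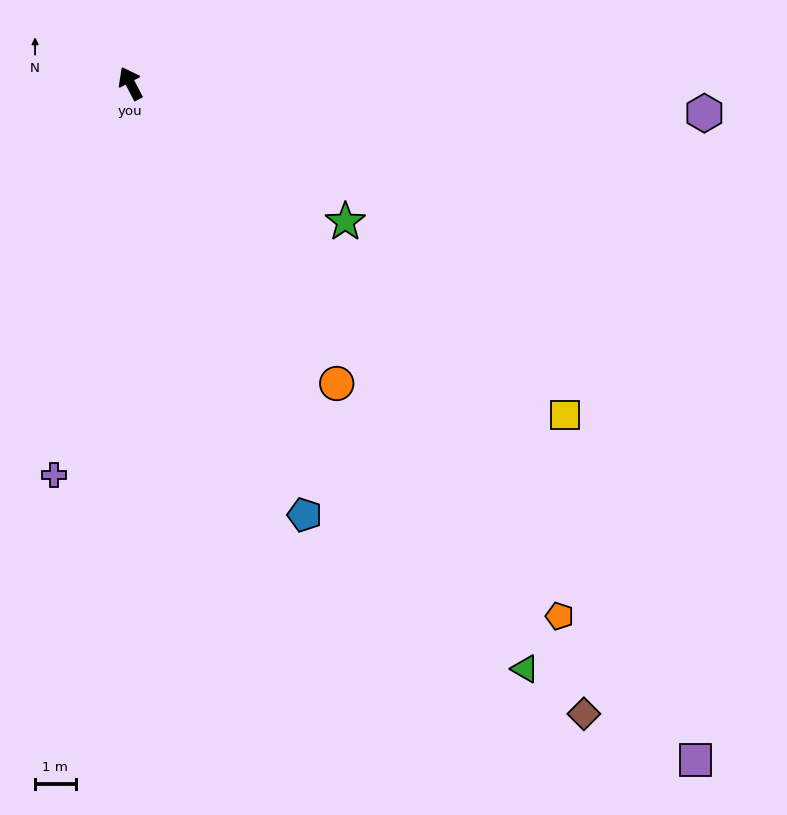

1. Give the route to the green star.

turn right 150°, forward 6.3 m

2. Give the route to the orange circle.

turn right 173°, forward 9.0 m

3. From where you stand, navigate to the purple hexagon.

turn right 121°, forward 14.2 m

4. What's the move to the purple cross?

turn left 141°, forward 9.8 m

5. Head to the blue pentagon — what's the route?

turn left 174°, forward 11.5 m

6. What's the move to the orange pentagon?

turn right 169°, forward 16.9 m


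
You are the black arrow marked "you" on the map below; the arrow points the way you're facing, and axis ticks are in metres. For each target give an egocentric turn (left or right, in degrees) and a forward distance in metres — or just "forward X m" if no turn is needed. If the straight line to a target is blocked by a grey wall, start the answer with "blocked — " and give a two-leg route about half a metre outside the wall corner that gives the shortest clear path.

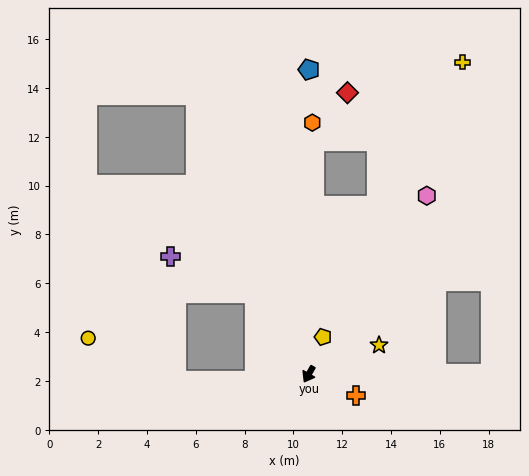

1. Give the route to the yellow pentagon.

turn right 171°, forward 1.6 m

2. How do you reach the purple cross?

blocked — turn right 117°, forward 4.0 m, then turn left 33°, forward 3.8 m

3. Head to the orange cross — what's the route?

turn left 96°, forward 2.1 m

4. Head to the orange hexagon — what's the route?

turn right 151°, forward 10.3 m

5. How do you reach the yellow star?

turn left 142°, forward 3.1 m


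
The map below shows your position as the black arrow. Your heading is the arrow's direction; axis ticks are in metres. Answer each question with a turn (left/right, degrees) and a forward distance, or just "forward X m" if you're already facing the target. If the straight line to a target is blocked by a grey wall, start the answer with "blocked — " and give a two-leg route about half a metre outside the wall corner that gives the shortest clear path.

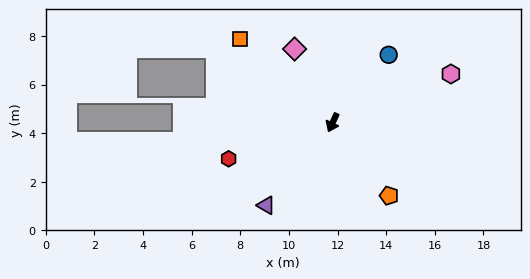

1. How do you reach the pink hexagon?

turn left 137°, forward 5.3 m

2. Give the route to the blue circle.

turn left 165°, forward 3.6 m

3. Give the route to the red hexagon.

turn right 46°, forward 4.5 m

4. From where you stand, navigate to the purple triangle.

turn right 14°, forward 4.4 m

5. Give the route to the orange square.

turn right 107°, forward 5.1 m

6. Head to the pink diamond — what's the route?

turn right 128°, forward 3.4 m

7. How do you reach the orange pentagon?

turn left 62°, forward 3.8 m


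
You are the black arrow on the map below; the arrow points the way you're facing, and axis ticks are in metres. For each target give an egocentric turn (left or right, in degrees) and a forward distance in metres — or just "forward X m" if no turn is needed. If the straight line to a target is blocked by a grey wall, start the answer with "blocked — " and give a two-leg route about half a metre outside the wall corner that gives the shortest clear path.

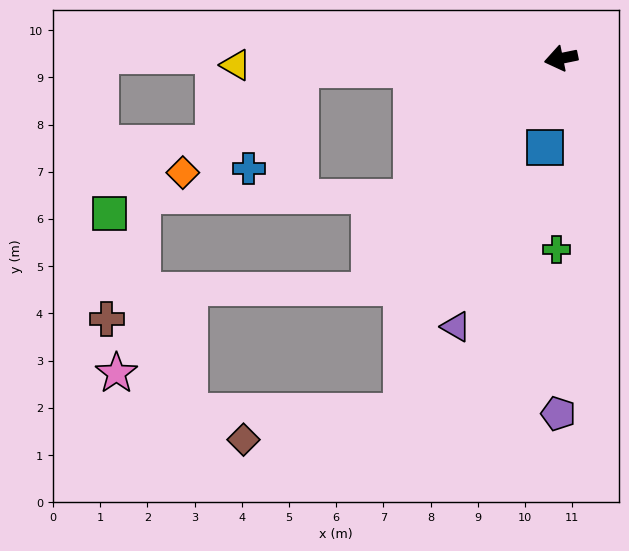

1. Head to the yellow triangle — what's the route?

turn right 10°, forward 6.9 m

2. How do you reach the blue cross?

blocked — turn right 9°, forward 5.6 m, then turn left 61°, forward 2.4 m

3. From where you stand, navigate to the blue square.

turn left 68°, forward 1.9 m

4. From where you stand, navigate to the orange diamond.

blocked — turn right 9°, forward 5.6 m, then turn left 40°, forward 3.3 m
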